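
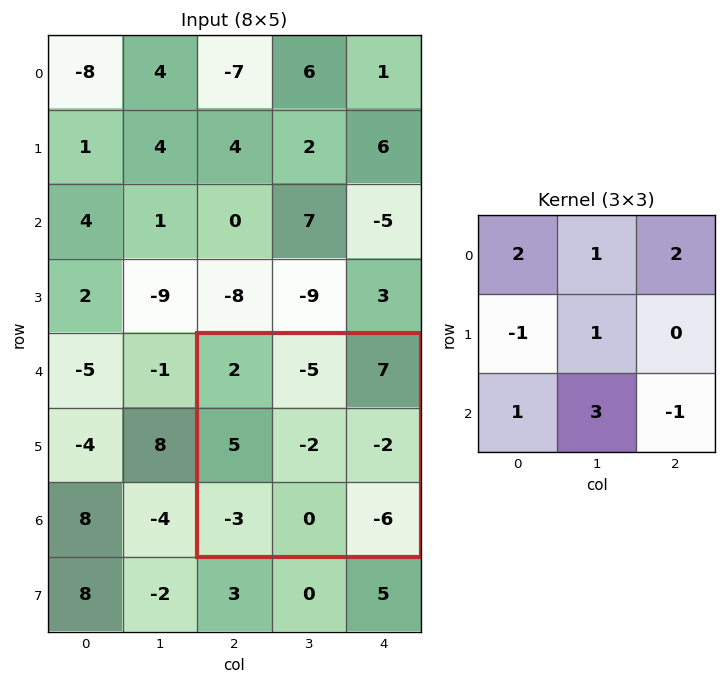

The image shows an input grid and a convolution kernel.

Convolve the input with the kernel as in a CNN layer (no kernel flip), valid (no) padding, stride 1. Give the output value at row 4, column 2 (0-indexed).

The receptive field on the input at this output position is [2 -5 7 / 5 -2 -2 / -3 0 -6]. Elementwise product with the kernel and sum: 2·2 + -5·1 + 7·2 + 5·-1 + -2·1 + -3·1 + 0·3 + -6·-1.

9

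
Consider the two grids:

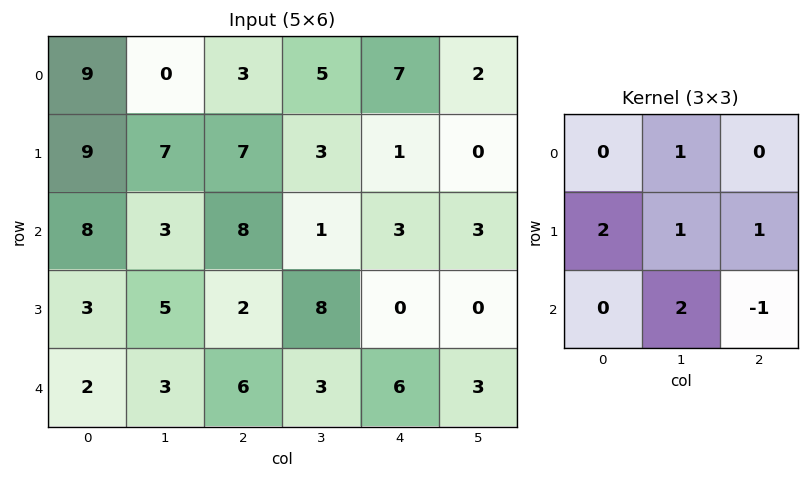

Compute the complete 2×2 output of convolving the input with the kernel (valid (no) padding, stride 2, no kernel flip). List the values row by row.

30 22
16 13

Output[0,0]: The receptive field on the input at this output position is [9 0 3 / 9 7 7 / 8 3 8]. Elementwise product with the kernel and sum: 0·1 + 9·2 + 7·1 + 7·1 + 3·2 + 8·-1.
Output[0,1]: The receptive field on the input at this output position is [3 5 7 / 7 3 1 / 8 1 3]. Elementwise product with the kernel and sum: 5·1 + 7·2 + 3·1 + 1·1 + 1·2 + 3·-1.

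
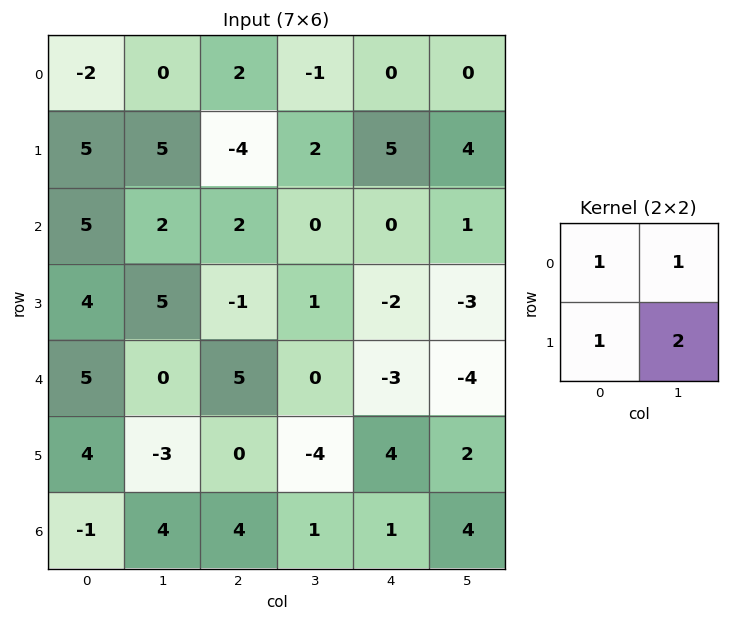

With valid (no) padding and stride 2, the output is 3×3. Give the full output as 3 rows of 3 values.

13 1 13
21 3 -7
3 -3 1

Output[0,0]: The receptive field on the input at this output position is [-2 0 / 5 5]. Elementwise product with the kernel and sum: -2·1 + 0·1 + 5·1 + 5·2.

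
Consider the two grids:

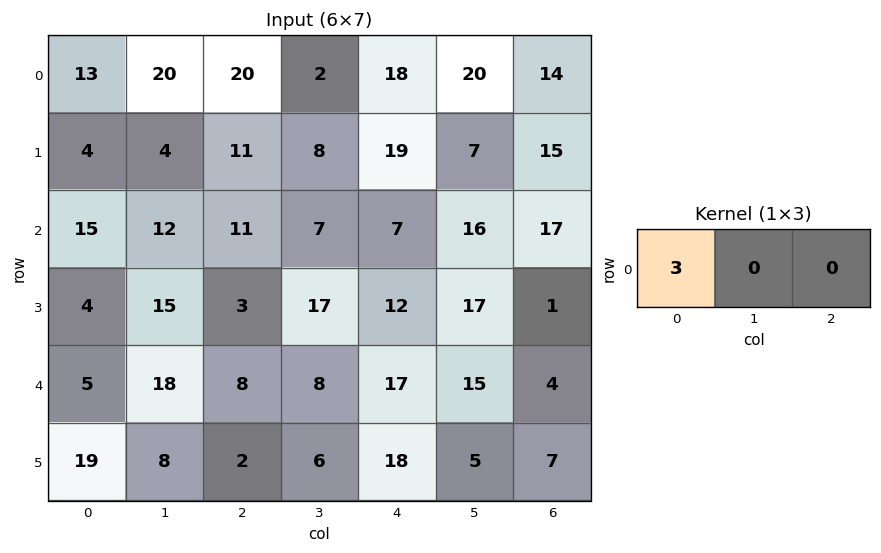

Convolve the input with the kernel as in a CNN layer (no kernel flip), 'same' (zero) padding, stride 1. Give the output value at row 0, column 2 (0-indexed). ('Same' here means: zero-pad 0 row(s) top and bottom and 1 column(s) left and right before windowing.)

60

The receptive field on the zero-padded input at this output position is [20 20 2]. Elementwise product with the kernel and sum: 20·3.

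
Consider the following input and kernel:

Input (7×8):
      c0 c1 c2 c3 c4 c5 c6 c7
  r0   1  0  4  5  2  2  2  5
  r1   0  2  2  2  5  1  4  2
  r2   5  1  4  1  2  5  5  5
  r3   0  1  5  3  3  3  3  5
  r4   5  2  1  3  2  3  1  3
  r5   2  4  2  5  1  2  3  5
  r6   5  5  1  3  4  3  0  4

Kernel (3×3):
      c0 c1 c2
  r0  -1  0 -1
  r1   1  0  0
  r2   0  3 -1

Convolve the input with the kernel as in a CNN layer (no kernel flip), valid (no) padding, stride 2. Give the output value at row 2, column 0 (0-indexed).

The receptive field on the input at this output position is [5 2 1 / 2 4 2 / 5 5 1]. Elementwise product with the kernel and sum: 5·-1 + 1·-1 + 2·1 + 5·3 + 1·-1.

10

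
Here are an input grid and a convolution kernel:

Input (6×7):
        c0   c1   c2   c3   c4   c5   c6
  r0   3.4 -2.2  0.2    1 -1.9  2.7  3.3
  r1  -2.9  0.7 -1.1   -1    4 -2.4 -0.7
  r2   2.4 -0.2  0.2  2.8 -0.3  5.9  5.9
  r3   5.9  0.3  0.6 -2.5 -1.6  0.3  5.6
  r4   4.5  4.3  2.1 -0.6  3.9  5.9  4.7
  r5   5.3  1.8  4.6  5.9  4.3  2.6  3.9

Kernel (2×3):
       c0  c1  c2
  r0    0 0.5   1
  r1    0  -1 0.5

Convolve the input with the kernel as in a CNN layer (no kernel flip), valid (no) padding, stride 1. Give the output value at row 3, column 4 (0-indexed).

The receptive field on the input at this output position is [-1.6 0.3 5.6 / 3.9 5.9 4.7]. Elementwise product with the kernel and sum: 0.3·0.5 + 5.6·1 + 5.9·-1 + 4.7·0.5.

2.2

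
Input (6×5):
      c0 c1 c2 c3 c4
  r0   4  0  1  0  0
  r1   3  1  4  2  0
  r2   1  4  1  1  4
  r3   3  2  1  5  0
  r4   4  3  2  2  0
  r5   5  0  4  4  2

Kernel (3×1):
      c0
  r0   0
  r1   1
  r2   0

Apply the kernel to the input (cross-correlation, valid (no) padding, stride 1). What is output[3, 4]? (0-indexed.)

The receptive field on the input at this output position is [0 / 0 / 2]. Elementwise product with the kernel and sum: 0·1.

0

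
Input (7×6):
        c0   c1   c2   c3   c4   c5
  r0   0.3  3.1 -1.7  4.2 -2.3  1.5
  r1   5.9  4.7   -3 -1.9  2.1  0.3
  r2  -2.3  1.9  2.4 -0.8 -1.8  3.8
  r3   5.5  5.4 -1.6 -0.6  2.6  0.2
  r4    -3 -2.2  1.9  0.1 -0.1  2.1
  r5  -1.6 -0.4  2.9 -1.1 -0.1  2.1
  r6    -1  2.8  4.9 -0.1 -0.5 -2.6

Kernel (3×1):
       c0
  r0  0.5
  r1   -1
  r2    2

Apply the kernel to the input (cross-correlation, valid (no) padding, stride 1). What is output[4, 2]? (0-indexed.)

7.85

The receptive field on the input at this output position is [1.9 / 2.9 / 4.9]. Elementwise product with the kernel and sum: 1.9·0.5 + 2.9·-1 + 4.9·2.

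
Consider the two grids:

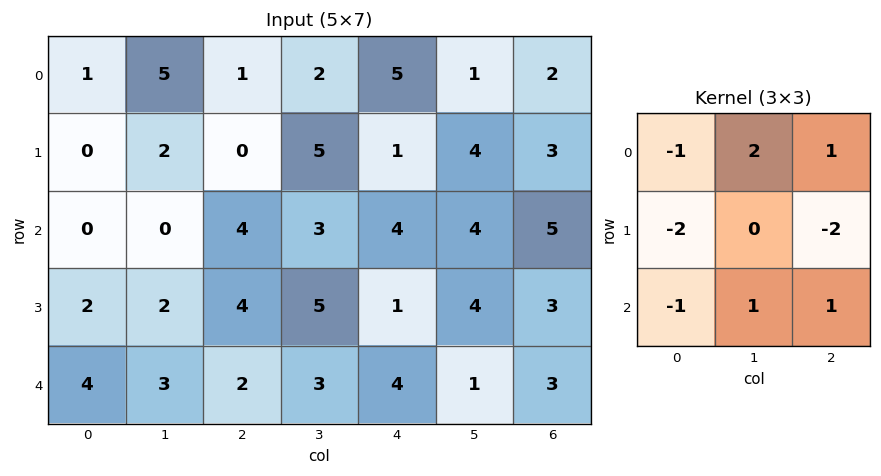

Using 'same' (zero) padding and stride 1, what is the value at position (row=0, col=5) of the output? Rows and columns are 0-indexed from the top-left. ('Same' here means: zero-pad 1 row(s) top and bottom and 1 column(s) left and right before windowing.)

-8

The receptive field on the zero-padded input at this output position is [0 0 0 / 5 1 2 / 1 4 3]. Elementwise product with the kernel and sum: 0·-1 + 0·2 + 0·1 + 5·-2 + 2·-2 + 1·-1 + 4·1 + 3·1.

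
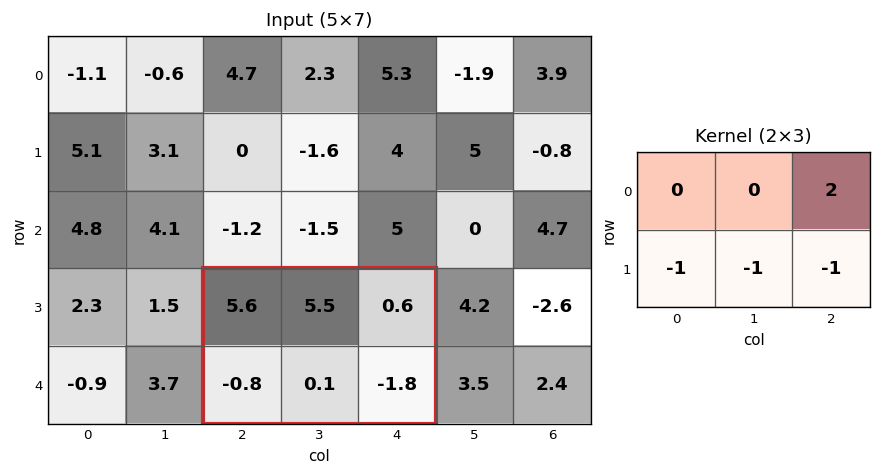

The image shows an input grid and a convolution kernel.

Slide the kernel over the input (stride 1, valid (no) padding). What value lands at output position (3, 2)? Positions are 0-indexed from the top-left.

The receptive field on the input at this output position is [5.6 5.5 0.6 / -0.8 0.1 -1.8]. Elementwise product with the kernel and sum: 0.6·2 + -0.8·-1 + 0.1·-1 + -1.8·-1.

3.7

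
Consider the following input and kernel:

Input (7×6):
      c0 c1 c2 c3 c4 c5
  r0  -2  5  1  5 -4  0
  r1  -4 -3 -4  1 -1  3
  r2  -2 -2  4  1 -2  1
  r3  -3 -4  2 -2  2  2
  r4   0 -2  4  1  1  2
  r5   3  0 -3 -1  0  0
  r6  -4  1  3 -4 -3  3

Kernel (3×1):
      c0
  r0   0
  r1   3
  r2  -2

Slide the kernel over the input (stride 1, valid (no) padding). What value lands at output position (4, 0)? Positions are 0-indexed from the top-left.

The receptive field on the input at this output position is [0 / 3 / -4]. Elementwise product with the kernel and sum: 3·3 + -4·-2.

17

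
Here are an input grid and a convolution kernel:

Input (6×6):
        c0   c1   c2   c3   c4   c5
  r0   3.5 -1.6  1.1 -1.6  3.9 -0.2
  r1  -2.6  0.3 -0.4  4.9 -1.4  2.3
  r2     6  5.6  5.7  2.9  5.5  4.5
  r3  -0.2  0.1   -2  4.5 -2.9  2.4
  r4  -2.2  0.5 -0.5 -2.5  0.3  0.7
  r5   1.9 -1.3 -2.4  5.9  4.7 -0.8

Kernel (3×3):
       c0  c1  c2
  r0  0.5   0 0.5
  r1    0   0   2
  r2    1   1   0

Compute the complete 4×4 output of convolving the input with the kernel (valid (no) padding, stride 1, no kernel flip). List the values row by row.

Output[0,0]: The receptive field on the input at this output position is [3.5 -1.6 1.1 / -2.6 0.3 -0.4 / 6 5.6 5.7]. Elementwise product with the kernel and sum: 3.5·0.5 + 1.1·0.5 + -0.4·2 + 6·1 + 5.6·1.

13.1 19.5 8.3 12.1
9.8 6.5 12.6 14.2
0.15 13.25 -3.2 6.3
-1.5 -6.4 1.65 15.45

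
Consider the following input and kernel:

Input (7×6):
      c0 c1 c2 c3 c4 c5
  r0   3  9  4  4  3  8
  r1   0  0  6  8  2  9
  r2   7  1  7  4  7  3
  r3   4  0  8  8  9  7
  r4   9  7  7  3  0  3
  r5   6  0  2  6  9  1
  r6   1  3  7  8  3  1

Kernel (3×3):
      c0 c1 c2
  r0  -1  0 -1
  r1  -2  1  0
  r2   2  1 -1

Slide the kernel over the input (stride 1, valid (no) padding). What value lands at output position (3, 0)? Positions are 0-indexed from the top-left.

The receptive field on the input at this output position is [4 0 8 / 9 7 7 / 6 0 2]. Elementwise product with the kernel and sum: 4·-1 + 8·-1 + 9·-2 + 7·1 + 6·2 + 0·1 + 2·-1.

-13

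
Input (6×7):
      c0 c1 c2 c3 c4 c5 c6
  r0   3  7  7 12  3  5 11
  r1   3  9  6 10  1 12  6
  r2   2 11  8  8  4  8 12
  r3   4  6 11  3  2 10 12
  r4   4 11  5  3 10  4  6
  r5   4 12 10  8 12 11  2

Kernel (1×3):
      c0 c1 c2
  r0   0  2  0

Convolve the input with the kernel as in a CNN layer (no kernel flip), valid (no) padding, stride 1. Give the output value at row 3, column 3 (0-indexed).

The receptive field on the input at this output position is [3 2 10]. Elementwise product with the kernel and sum: 2·2.

4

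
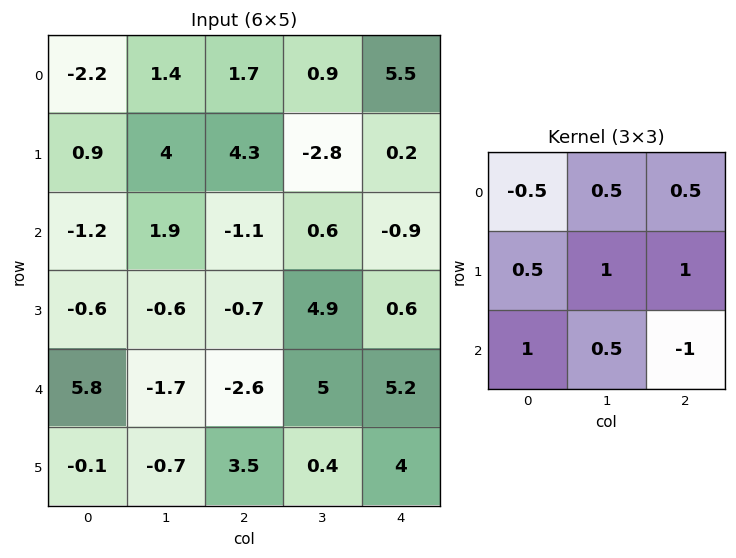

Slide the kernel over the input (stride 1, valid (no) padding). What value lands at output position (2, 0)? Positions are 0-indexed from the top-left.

The receptive field on the input at this output position is [-1.2 1.9 -1.1 / -0.6 -0.6 -0.7 / 5.8 -1.7 -2.6]. Elementwise product with the kernel and sum: -1.2·-0.5 + 1.9·0.5 + -1.1·0.5 + -0.6·0.5 + -0.6·1 + -0.7·1 + 5.8·1 + -1.7·0.5 + -2.6·-1.

6.95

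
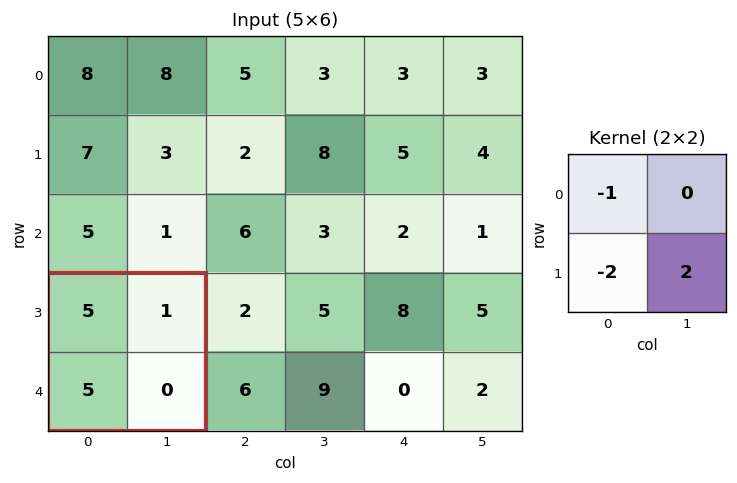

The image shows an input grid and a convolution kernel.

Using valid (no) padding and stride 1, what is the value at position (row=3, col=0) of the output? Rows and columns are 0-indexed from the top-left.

-15

The receptive field on the input at this output position is [5 1 / 5 0]. Elementwise product with the kernel and sum: 5·-1 + 5·-2 + 0·2.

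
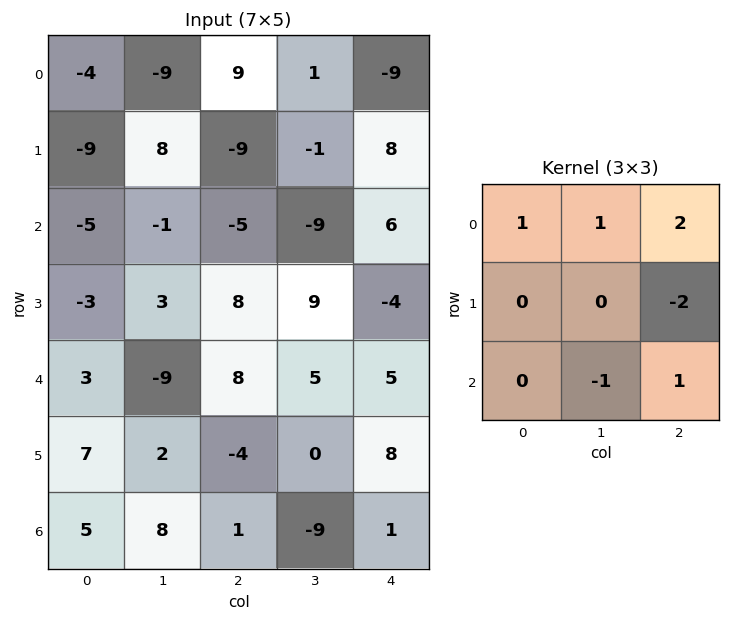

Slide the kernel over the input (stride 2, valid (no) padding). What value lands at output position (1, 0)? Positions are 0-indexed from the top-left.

The receptive field on the input at this output position is [-5 -1 -5 / -3 3 8 / 3 -9 8]. Elementwise product with the kernel and sum: -5·1 + -1·1 + -5·2 + 8·-2 + -9·-1 + 8·1.

-15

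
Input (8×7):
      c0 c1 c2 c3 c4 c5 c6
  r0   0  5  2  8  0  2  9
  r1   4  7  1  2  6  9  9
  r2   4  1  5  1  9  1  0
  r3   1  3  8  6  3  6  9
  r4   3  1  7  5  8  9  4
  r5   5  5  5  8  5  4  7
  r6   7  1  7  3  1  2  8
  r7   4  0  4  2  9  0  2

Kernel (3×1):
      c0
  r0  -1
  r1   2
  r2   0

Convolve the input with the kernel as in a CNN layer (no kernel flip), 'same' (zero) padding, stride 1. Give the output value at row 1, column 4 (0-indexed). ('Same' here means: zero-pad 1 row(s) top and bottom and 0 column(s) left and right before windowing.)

The receptive field on the zero-padded input at this output position is [0 / 6 / 9]. Elementwise product with the kernel and sum: 0·-1 + 6·2.

12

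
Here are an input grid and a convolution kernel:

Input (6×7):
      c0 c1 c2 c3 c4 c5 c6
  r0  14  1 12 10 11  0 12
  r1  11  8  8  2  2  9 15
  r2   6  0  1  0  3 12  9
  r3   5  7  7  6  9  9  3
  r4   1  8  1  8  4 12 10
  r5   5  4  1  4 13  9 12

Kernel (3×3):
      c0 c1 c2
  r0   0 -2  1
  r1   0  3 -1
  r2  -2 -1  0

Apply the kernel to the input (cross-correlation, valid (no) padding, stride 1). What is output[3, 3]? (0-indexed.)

The receptive field on the input at this output position is [6 9 9 / 8 4 12 / 4 13 9]. Elementwise product with the kernel and sum: 9·-2 + 9·1 + 4·3 + 12·-1 + 4·-2 + 13·-1.

-30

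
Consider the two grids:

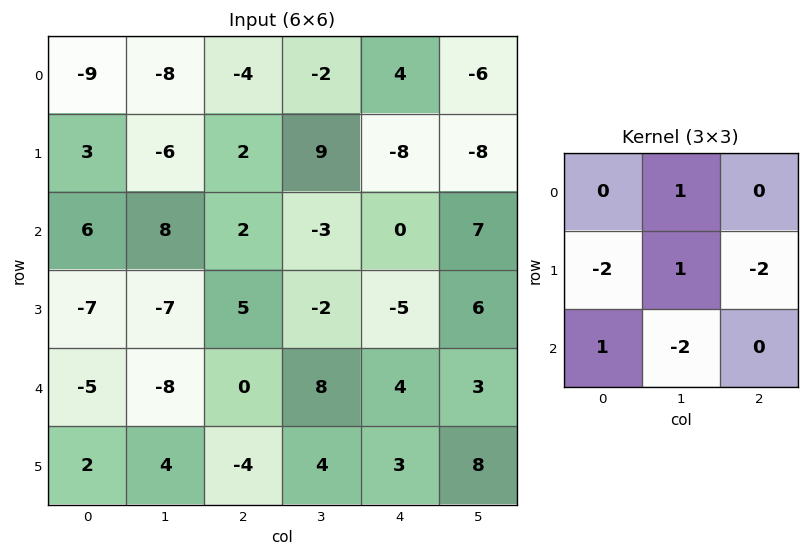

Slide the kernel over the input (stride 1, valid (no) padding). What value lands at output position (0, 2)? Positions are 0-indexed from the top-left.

27

The receptive field on the input at this output position is [-4 -2 4 / 2 9 -8 / 2 -3 0]. Elementwise product with the kernel and sum: -2·1 + 2·-2 + 9·1 + -8·-2 + 2·1 + -3·-2.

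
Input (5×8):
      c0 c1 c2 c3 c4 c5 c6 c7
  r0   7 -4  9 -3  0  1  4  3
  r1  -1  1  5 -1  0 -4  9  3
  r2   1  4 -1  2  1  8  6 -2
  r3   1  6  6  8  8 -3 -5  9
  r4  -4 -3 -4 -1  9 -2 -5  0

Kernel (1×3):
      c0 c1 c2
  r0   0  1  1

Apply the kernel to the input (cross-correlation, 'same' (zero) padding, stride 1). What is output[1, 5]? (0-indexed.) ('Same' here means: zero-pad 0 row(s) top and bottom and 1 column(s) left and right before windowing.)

5

The receptive field on the zero-padded input at this output position is [0 -4 9]. Elementwise product with the kernel and sum: -4·1 + 9·1.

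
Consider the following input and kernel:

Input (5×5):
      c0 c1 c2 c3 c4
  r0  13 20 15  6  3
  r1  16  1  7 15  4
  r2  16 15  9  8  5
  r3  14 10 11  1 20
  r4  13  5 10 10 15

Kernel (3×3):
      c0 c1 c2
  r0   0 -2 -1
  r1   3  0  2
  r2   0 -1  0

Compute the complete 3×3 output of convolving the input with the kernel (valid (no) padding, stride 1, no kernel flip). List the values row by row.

Output[0,0]: The receptive field on the input at this output position is [13 20 15 / 16 1 7 / 16 15 9]. Elementwise product with the kernel and sum: 20·-2 + 15·-1 + 16·3 + 7·2 + 15·-1.

-8 -12 6
47 21 2
20 -4 42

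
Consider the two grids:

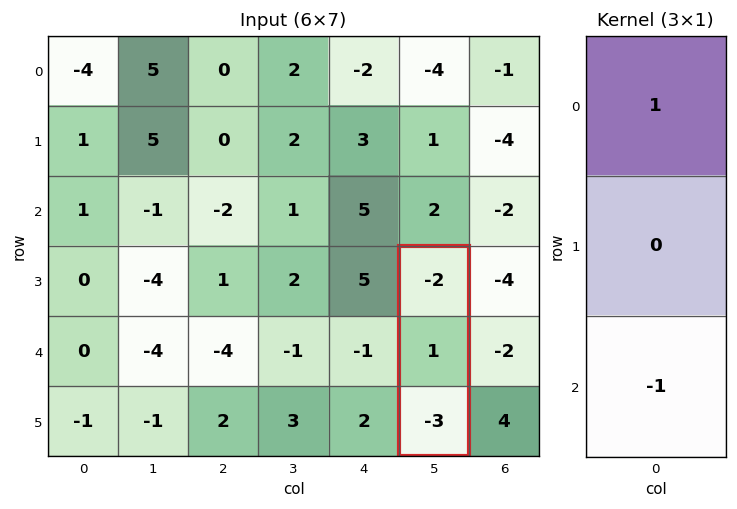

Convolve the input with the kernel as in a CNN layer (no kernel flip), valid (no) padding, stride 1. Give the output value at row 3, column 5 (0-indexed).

1

The receptive field on the input at this output position is [-2 / 1 / -3]. Elementwise product with the kernel and sum: -2·1 + -3·-1.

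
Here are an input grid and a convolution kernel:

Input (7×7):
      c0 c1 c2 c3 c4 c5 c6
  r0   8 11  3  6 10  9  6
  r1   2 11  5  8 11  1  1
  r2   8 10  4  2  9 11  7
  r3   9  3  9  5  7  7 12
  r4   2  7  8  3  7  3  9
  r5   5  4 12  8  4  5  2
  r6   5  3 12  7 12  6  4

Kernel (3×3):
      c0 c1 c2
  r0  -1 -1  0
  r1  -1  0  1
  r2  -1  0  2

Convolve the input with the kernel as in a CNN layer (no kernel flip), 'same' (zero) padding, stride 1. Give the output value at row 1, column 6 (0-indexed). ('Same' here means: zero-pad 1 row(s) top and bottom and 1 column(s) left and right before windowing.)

-27

The receptive field on the zero-padded input at this output position is [9 6 0 / 1 1 0 / 11 7 0]. Elementwise product with the kernel and sum: 9·-1 + 6·-1 + 1·-1 + 0·1 + 11·-1 + 0·2.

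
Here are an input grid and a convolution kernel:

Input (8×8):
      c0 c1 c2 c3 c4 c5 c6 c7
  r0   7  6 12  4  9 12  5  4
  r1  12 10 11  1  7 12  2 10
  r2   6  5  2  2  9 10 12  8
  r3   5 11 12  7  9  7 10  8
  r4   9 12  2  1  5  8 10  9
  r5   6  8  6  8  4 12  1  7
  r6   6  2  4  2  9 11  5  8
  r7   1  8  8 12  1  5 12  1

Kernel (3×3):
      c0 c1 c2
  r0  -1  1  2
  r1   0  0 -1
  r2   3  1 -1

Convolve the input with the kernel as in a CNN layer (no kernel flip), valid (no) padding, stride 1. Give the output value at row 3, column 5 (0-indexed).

40

The receptive field on the input at this output position is [7 10 8 / 8 10 9 / 12 1 7]. Elementwise product with the kernel and sum: 7·-1 + 10·1 + 8·2 + 9·-1 + 12·3 + 1·1 + 7·-1.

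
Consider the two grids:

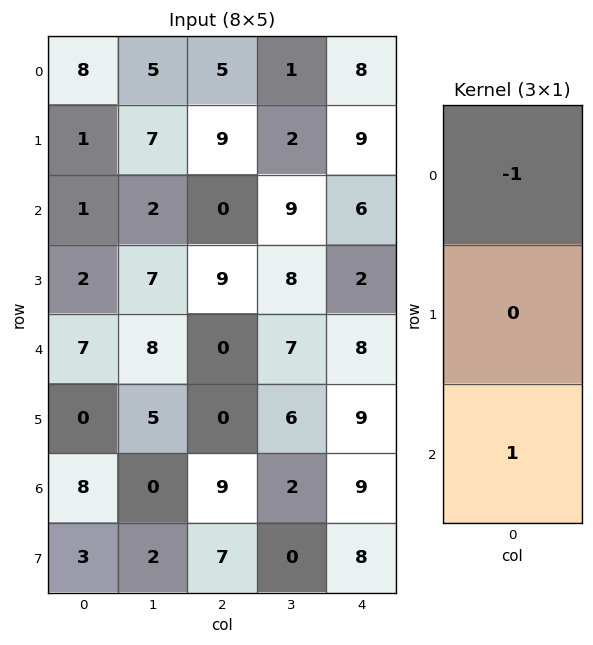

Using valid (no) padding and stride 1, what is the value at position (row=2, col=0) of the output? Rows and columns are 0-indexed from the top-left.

The receptive field on the input at this output position is [1 / 2 / 7]. Elementwise product with the kernel and sum: 1·-1 + 7·1.

6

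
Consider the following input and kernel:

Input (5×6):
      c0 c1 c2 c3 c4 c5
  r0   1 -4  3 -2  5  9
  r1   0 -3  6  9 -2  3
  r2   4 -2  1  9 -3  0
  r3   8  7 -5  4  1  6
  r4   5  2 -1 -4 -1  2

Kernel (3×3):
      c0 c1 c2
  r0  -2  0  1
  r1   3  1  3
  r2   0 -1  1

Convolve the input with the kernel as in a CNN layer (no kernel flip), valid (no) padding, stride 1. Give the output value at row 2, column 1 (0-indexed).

The receptive field on the input at this output position is [-2 1 9 / 7 -5 4 / 2 -1 -4]. Elementwise product with the kernel and sum: -2·-2 + 9·1 + 7·3 + -5·1 + 4·3 + -1·-1 + -4·1.

38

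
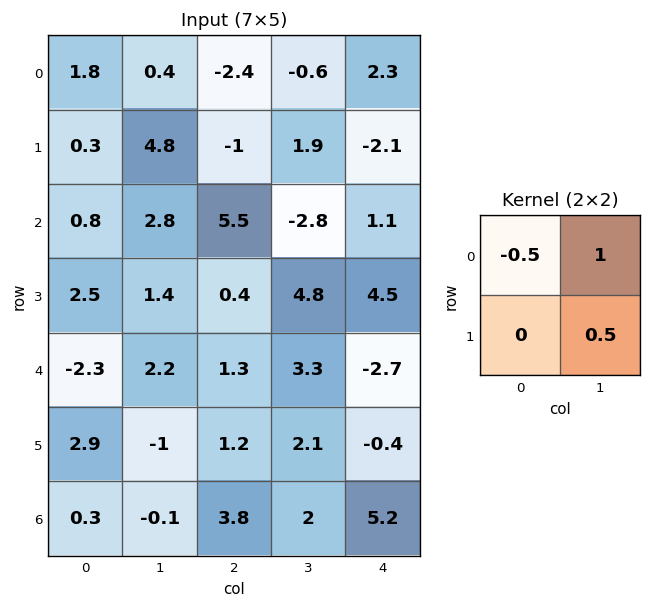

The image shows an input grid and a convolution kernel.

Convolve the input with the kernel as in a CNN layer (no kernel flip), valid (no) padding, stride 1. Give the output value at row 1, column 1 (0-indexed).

-0.65

The receptive field on the input at this output position is [4.8 -1 / 2.8 5.5]. Elementwise product with the kernel and sum: 4.8·-0.5 + -1·1 + 5.5·0.5.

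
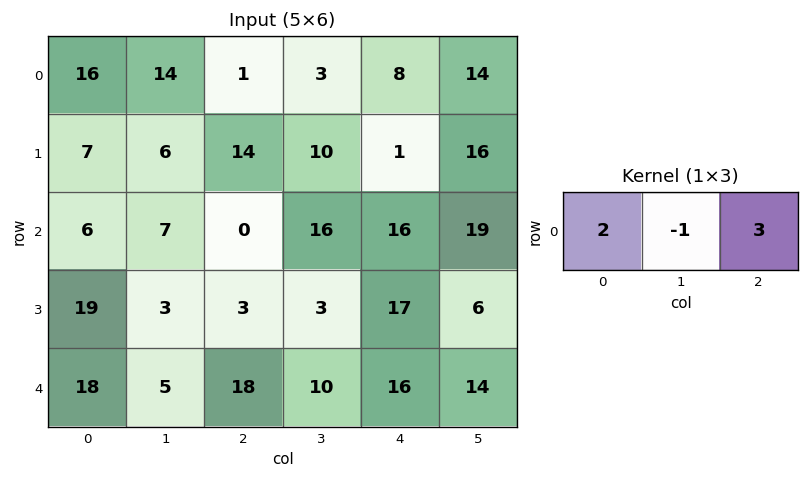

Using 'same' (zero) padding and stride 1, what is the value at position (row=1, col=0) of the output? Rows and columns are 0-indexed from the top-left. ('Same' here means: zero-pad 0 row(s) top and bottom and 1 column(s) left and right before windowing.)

11

The receptive field on the zero-padded input at this output position is [0 7 6]. Elementwise product with the kernel and sum: 0·2 + 7·-1 + 6·3.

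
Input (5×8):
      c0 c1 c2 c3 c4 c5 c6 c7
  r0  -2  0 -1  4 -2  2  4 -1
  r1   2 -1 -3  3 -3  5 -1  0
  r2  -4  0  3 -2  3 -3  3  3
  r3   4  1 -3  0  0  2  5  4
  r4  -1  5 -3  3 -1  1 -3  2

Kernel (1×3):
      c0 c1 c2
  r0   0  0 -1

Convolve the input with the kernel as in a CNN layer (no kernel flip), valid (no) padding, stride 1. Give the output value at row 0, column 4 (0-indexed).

The receptive field on the input at this output position is [-2 2 4]. Elementwise product with the kernel and sum: 4·-1.

-4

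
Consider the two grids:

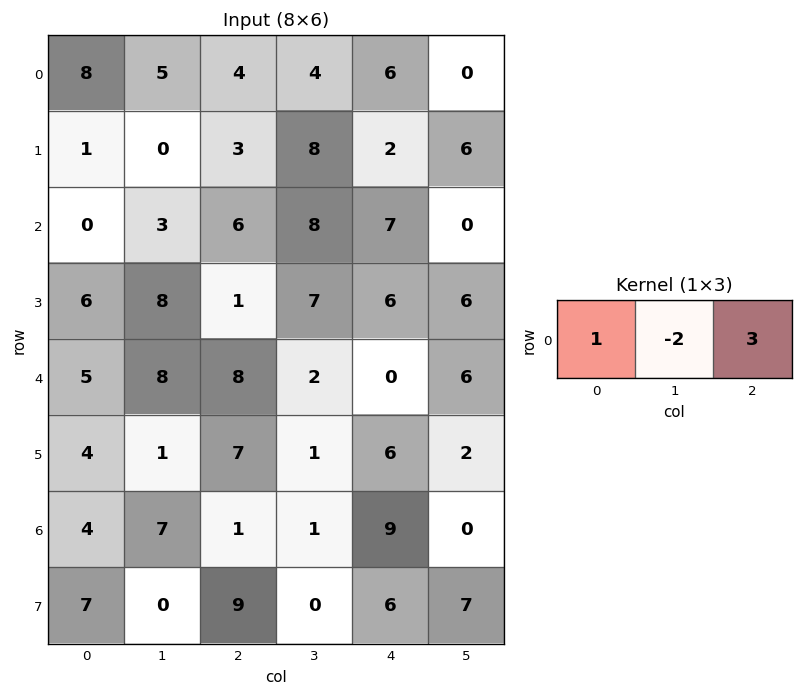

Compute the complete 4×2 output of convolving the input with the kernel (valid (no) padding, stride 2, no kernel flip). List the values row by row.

Output[0,0]: The receptive field on the input at this output position is [8 5 4]. Elementwise product with the kernel and sum: 8·1 + 5·-2 + 4·3.
Output[0,1]: The receptive field on the input at this output position is [4 4 6]. Elementwise product with the kernel and sum: 4·1 + 4·-2 + 6·3.

10 14
12 11
13 4
-7 26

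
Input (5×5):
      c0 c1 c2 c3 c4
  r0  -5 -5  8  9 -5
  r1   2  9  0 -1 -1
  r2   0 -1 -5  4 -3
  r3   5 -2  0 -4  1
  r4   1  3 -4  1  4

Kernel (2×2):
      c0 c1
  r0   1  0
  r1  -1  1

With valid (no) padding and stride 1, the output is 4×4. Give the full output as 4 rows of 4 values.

2 -14 7 9
1 5 9 -8
-7 1 -9 9
7 -9 5 -1

Output[0,0]: The receptive field on the input at this output position is [-5 -5 / 2 9]. Elementwise product with the kernel and sum: -5·1 + 2·-1 + 9·1.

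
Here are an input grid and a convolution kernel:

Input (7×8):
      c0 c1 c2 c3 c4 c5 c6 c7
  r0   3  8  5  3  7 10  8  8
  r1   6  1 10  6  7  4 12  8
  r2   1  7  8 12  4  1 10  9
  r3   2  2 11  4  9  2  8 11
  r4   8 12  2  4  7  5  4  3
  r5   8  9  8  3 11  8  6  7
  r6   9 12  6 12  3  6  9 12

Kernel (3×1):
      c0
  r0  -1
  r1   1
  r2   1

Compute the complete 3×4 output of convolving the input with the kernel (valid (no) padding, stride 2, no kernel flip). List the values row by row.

4 13 4 14
9 5 12 2
9 12 7 11

Output[0,0]: The receptive field on the input at this output position is [3 / 6 / 1]. Elementwise product with the kernel and sum: 3·-1 + 6·1 + 1·1.
Output[0,1]: The receptive field on the input at this output position is [5 / 10 / 8]. Elementwise product with the kernel and sum: 5·-1 + 10·1 + 8·1.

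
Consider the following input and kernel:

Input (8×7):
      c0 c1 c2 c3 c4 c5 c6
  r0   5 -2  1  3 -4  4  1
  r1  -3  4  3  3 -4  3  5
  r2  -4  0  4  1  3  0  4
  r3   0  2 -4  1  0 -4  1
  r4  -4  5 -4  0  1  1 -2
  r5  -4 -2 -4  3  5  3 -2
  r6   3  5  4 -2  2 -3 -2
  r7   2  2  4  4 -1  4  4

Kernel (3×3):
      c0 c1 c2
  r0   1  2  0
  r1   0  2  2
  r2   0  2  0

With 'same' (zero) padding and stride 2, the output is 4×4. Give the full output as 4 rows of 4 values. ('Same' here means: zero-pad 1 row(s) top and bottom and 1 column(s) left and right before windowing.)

Output[0,0]: The receptive field on the zero-padded input at this output position is [0 0 0 / 0 5 -2 / 0 -3 4]. Elementwise product with the kernel and sum: 0·1 + 0·2 + 5·2 + -2·2 + -3·2.
Output[0,1]: The receptive field on the zero-padded input at this output position is [0 0 0 / -2 1 3 / 4 3 3]. Elementwise product with the kernel and sum: 0·1 + 0·2 + 1·2 + 3·2 + 3·2.

0 14 -8 12
-14 12 1 23
-6 -22 15 -10
12 2 9 3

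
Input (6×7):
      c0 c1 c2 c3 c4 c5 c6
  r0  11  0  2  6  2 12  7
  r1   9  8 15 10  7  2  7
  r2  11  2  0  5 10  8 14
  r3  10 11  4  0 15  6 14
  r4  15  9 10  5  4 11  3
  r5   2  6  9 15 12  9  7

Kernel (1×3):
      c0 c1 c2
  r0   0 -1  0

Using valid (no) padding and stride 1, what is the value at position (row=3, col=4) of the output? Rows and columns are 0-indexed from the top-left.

The receptive field on the input at this output position is [15 6 14]. Elementwise product with the kernel and sum: 6·-1.

-6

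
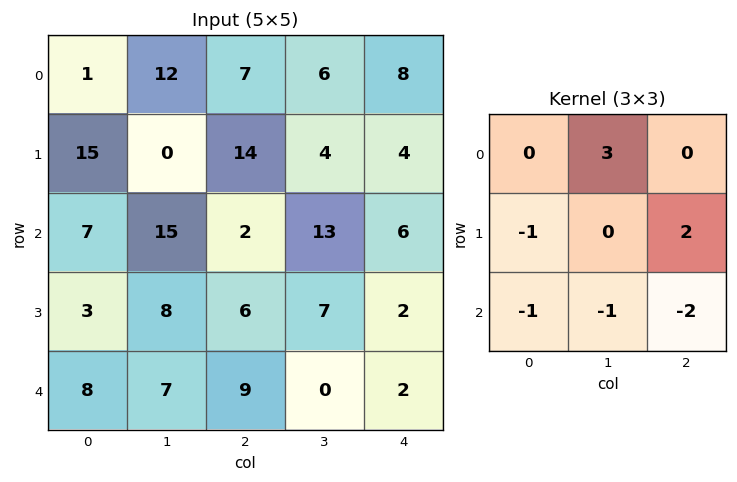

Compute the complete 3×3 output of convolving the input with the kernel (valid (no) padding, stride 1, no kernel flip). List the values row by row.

23 -14 -15
-26 25 5
21 -4 24

Output[0,0]: The receptive field on the input at this output position is [1 12 7 / 15 0 14 / 7 15 2]. Elementwise product with the kernel and sum: 12·3 + 15·-1 + 14·2 + 7·-1 + 15·-1 + 2·-2.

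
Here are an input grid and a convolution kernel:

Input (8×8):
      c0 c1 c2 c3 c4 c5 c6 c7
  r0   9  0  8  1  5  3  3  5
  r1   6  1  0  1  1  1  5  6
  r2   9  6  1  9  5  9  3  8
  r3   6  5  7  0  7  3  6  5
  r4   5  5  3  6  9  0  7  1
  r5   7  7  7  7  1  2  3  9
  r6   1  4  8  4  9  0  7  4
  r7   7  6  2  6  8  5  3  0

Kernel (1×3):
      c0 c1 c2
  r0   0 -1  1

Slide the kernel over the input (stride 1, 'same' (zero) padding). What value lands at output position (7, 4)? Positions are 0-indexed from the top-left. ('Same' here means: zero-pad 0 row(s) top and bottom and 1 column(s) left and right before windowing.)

The receptive field on the zero-padded input at this output position is [6 8 5]. Elementwise product with the kernel and sum: 8·-1 + 5·1.

-3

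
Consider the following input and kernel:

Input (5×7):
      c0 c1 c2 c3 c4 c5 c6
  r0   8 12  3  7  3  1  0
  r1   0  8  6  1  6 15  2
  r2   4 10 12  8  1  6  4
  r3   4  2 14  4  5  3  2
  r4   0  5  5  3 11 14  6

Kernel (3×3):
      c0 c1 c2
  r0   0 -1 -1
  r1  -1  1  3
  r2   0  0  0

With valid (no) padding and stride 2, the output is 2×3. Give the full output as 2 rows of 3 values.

11 3 14
18 -4 -6

Output[0,0]: The receptive field on the input at this output position is [8 12 3 / 0 8 6 / 4 10 12]. Elementwise product with the kernel and sum: 12·-1 + 3·-1 + 0·-1 + 8·1 + 6·3.
Output[0,1]: The receptive field on the input at this output position is [3 7 3 / 6 1 6 / 12 8 1]. Elementwise product with the kernel and sum: 7·-1 + 3·-1 + 6·-1 + 1·1 + 6·3.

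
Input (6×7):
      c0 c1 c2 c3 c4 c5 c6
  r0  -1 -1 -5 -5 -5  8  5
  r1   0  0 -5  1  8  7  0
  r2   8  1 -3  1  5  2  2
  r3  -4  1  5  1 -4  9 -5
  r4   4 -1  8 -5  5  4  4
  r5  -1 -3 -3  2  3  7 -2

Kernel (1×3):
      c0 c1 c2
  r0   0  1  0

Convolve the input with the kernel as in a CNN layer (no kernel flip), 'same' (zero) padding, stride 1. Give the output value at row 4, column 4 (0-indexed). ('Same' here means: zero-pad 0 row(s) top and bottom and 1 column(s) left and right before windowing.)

5

The receptive field on the zero-padded input at this output position is [-5 5 4]. Elementwise product with the kernel and sum: 5·1.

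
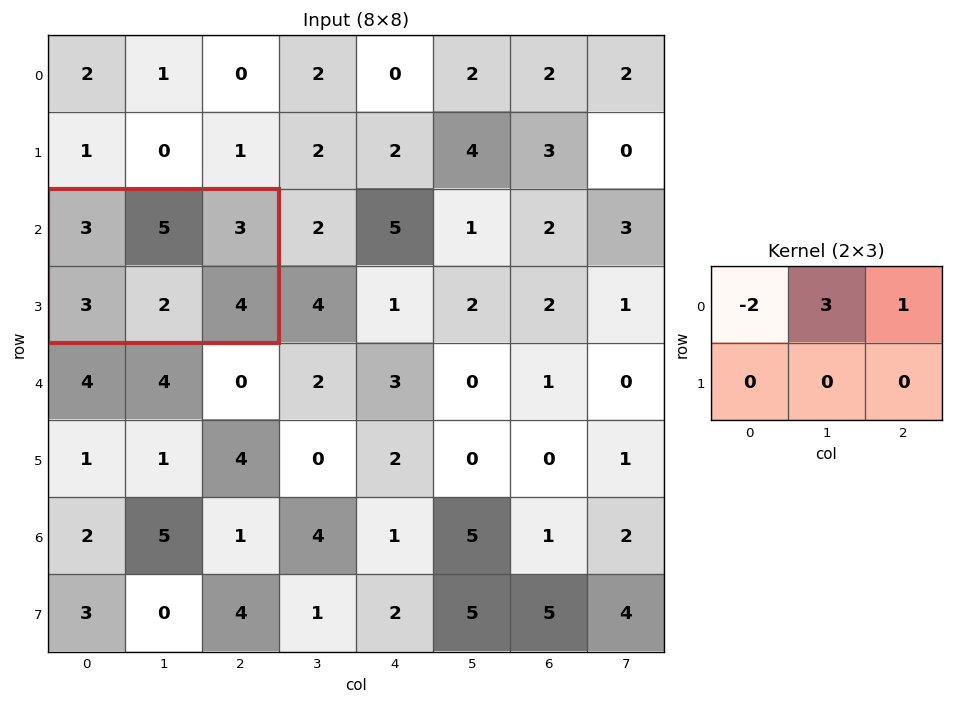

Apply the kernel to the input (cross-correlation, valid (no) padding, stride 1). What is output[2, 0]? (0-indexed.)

12

The receptive field on the input at this output position is [3 5 3 / 3 2 4]. Elementwise product with the kernel and sum: 3·-2 + 5·3 + 3·1.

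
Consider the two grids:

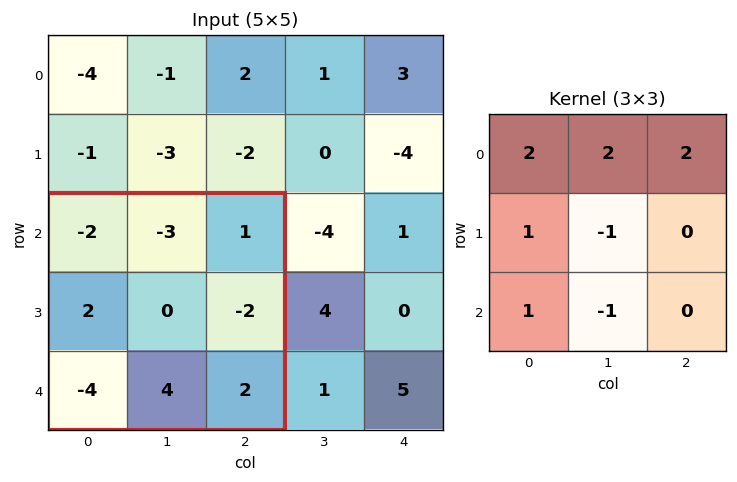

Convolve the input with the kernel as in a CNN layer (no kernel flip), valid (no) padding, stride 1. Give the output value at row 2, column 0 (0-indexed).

-14

The receptive field on the input at this output position is [-2 -3 1 / 2 0 -2 / -4 4 2]. Elementwise product with the kernel and sum: -2·2 + -3·2 + 1·2 + 2·1 + 0·-1 + -4·1 + 4·-1.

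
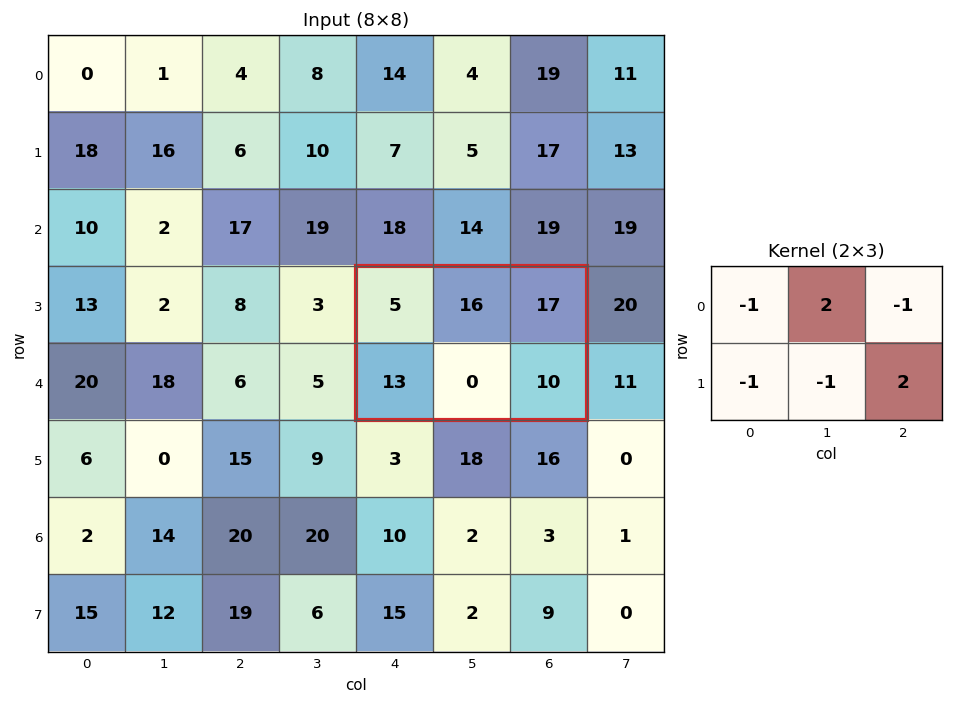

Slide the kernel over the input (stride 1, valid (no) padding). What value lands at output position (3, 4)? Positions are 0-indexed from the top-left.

The receptive field on the input at this output position is [5 16 17 / 13 0 10]. Elementwise product with the kernel and sum: 5·-1 + 16·2 + 17·-1 + 13·-1 + 0·-1 + 10·2.

17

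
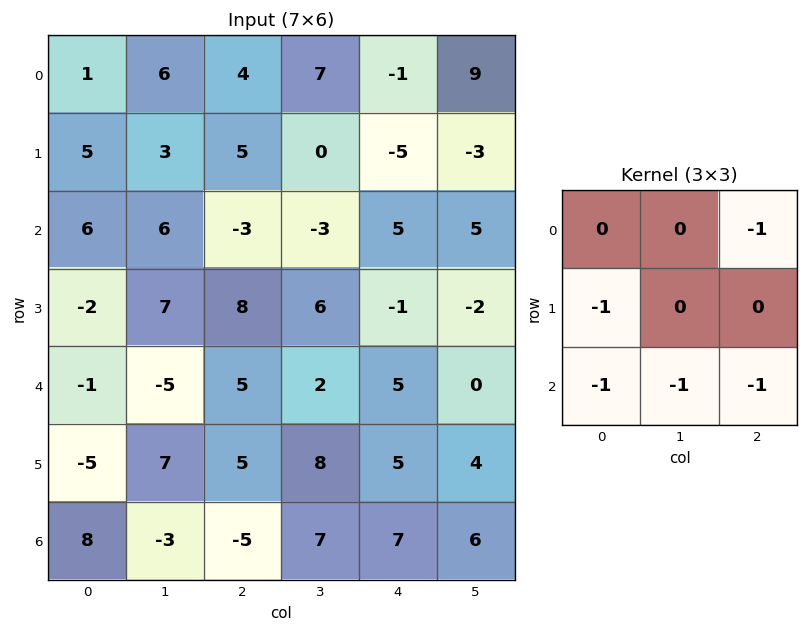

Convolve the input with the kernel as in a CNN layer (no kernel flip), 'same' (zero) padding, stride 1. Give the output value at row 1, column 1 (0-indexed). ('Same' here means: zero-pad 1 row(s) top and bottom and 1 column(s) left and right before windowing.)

-18

The receptive field on the zero-padded input at this output position is [1 6 4 / 5 3 5 / 6 6 -3]. Elementwise product with the kernel and sum: 4·-1 + 5·-1 + 6·-1 + 6·-1 + -3·-1.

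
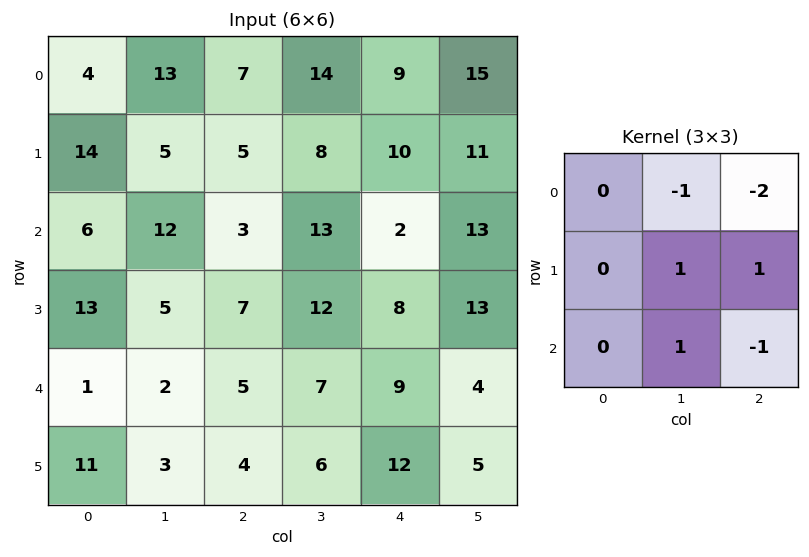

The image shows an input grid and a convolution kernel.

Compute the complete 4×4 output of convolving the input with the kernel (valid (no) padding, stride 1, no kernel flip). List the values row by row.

-8 -32 -3 -29
-2 -10 -9 -22
-9 -12 1 -2
-13 -21 -18 -14

Output[0,0]: The receptive field on the input at this output position is [4 13 7 / 14 5 5 / 6 12 3]. Elementwise product with the kernel and sum: 13·-1 + 7·-2 + 5·1 + 5·1 + 12·1 + 3·-1.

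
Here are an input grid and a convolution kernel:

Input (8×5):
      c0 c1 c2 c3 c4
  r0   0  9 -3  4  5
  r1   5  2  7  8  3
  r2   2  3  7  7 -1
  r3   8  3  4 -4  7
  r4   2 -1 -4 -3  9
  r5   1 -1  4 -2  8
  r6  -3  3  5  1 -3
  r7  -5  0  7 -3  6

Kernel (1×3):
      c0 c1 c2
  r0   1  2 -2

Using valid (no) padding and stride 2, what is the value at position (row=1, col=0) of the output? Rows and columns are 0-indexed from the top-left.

-6

The receptive field on the input at this output position is [2 3 7]. Elementwise product with the kernel and sum: 2·1 + 3·2 + 7·-2.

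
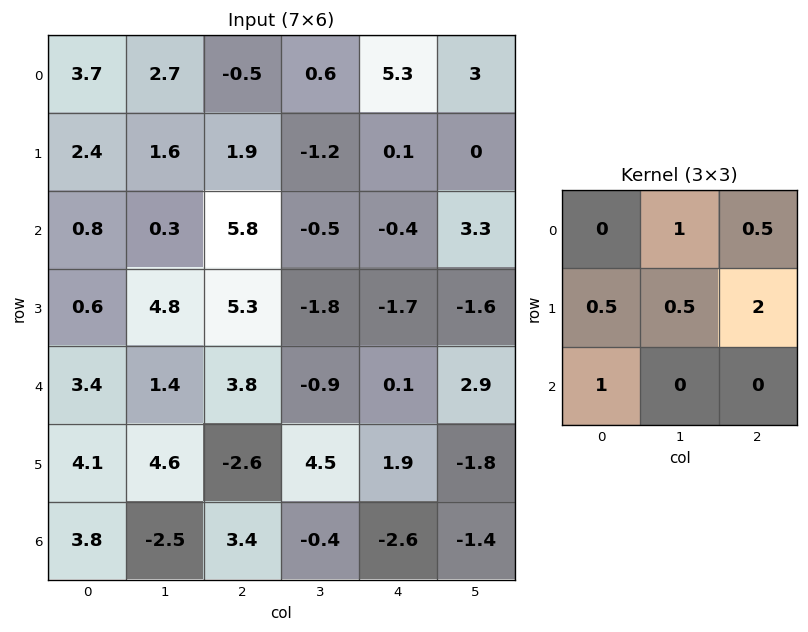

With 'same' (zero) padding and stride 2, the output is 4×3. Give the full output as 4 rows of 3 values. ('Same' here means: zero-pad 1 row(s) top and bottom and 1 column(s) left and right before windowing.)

Output[0,0]: The receptive field on the zero-padded input at this output position is [0 0 0 / 0 3.7 2.7 / 0 2.4 1.6]. Elementwise product with the kernel and sum: 0·1 + 0·0.5 + 0·0.5 + 3.7·0.5 + 2.7·2 + 0·1.

7.25 3.9 7.75
4.2 8.15 4.45
7.5 9.8 7.4
3.3 -0.7 -3.3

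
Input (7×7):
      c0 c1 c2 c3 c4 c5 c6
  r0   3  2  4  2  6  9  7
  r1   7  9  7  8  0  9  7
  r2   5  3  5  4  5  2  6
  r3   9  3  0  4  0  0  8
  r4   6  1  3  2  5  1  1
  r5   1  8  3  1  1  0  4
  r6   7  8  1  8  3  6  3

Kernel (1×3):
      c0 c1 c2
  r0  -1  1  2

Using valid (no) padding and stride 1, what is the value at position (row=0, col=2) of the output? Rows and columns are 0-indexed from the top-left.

10

The receptive field on the input at this output position is [4 2 6]. Elementwise product with the kernel and sum: 4·-1 + 2·1 + 6·2.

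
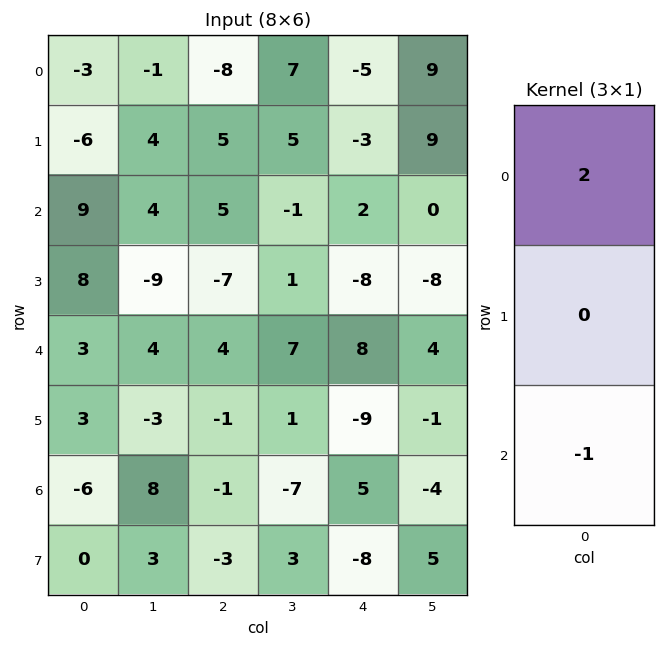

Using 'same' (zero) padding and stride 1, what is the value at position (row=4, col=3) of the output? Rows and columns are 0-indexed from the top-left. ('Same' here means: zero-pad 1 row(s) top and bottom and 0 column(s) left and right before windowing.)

The receptive field on the zero-padded input at this output position is [1 / 7 / 1]. Elementwise product with the kernel and sum: 1·2 + 1·-1.

1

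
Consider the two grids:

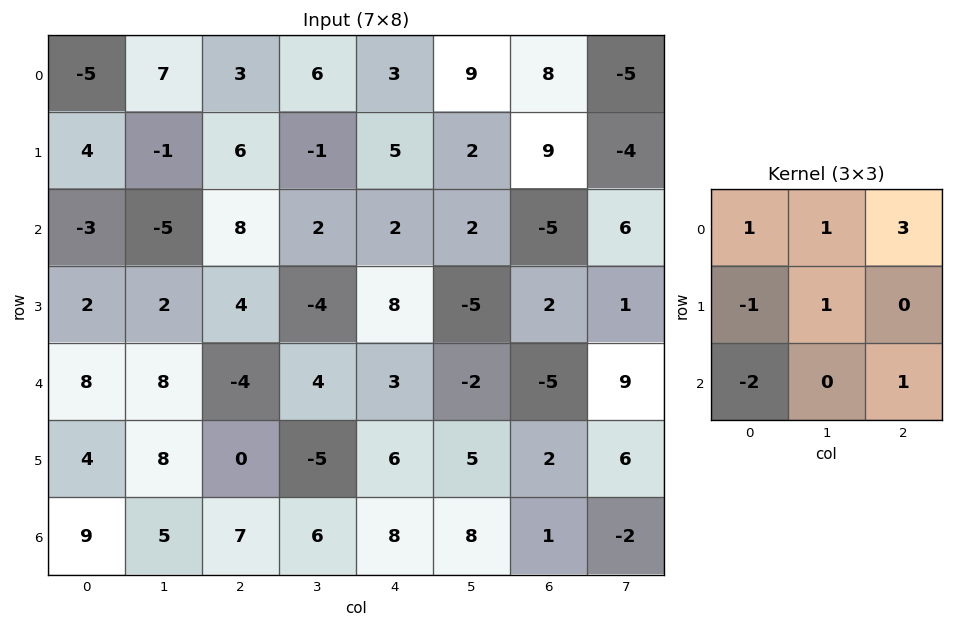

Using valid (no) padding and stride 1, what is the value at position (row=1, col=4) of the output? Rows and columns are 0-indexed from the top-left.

20

The receptive field on the input at this output position is [5 2 9 / 2 2 -5 / 8 -5 2]. Elementwise product with the kernel and sum: 5·1 + 2·1 + 9·3 + 2·-1 + 2·1 + 8·-2 + 2·1.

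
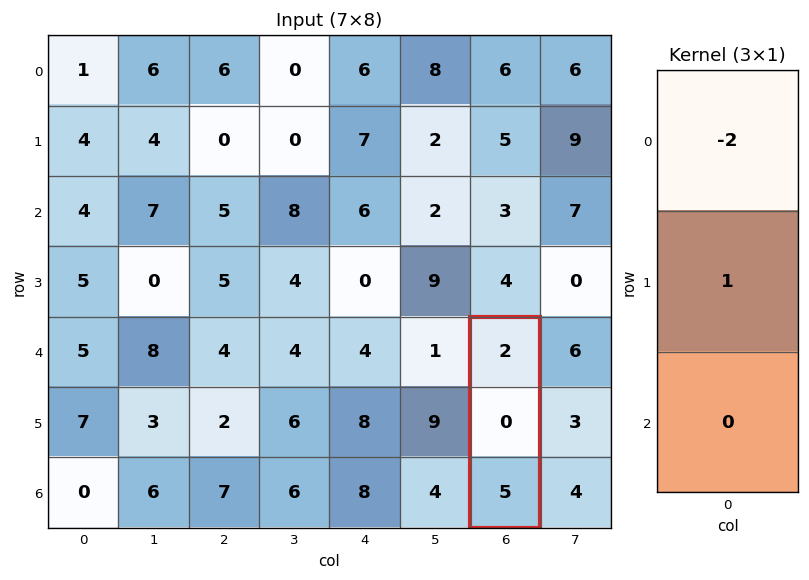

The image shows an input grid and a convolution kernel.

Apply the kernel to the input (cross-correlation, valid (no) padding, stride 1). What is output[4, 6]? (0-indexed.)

The receptive field on the input at this output position is [2 / 0 / 5]. Elementwise product with the kernel and sum: 2·-2 + 0·1.

-4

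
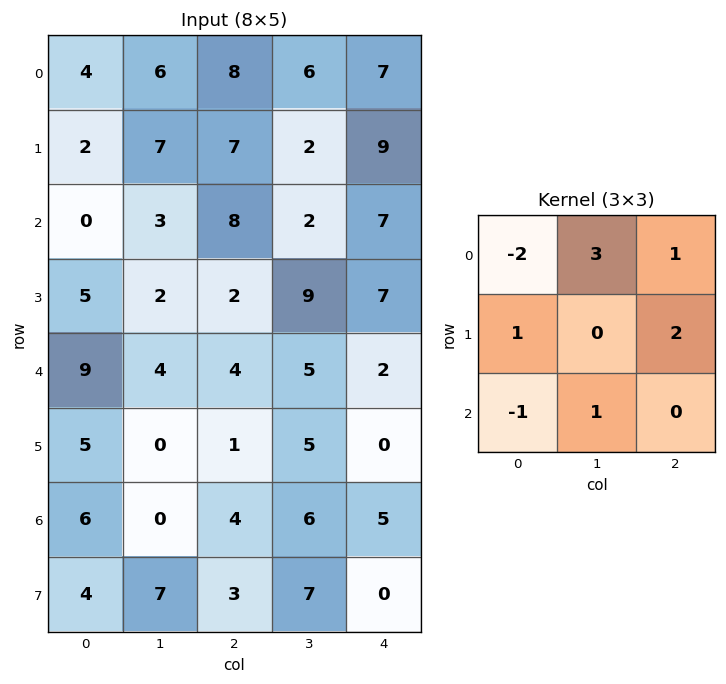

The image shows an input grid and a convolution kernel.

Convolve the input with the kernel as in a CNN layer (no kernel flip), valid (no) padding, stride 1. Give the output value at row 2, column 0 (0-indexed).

21

The receptive field on the input at this output position is [0 3 8 / 5 2 2 / 9 4 4]. Elementwise product with the kernel and sum: 0·-2 + 3·3 + 8·1 + 5·1 + 2·2 + 9·-1 + 4·1.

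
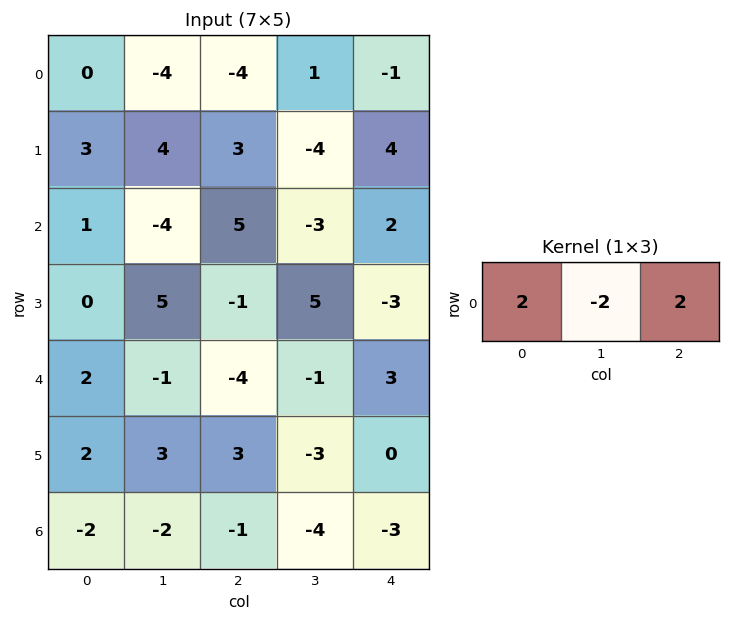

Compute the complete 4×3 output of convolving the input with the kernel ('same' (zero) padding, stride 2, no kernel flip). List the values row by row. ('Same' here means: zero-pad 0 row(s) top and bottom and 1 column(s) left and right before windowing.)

Output[0,0]: The receptive field on the zero-padded input at this output position is [0 0 -4]. Elementwise product with the kernel and sum: 0·2 + 0·-2 + -4·2.

-8 2 4
-10 -24 -10
-6 4 -8
0 -10 -2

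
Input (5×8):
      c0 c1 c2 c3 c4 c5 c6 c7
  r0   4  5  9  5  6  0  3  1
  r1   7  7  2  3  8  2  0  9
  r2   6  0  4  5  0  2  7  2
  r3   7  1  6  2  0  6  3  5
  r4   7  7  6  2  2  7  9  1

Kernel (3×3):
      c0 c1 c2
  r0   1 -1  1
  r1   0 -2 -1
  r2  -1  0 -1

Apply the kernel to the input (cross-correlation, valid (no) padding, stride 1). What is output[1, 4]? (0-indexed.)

The receptive field on the input at this output position is [8 2 0 / 0 2 7 / 0 6 3]. Elementwise product with the kernel and sum: 8·1 + 2·-1 + 0·1 + 2·-2 + 7·-1 + 0·-1 + 3·-1.

-8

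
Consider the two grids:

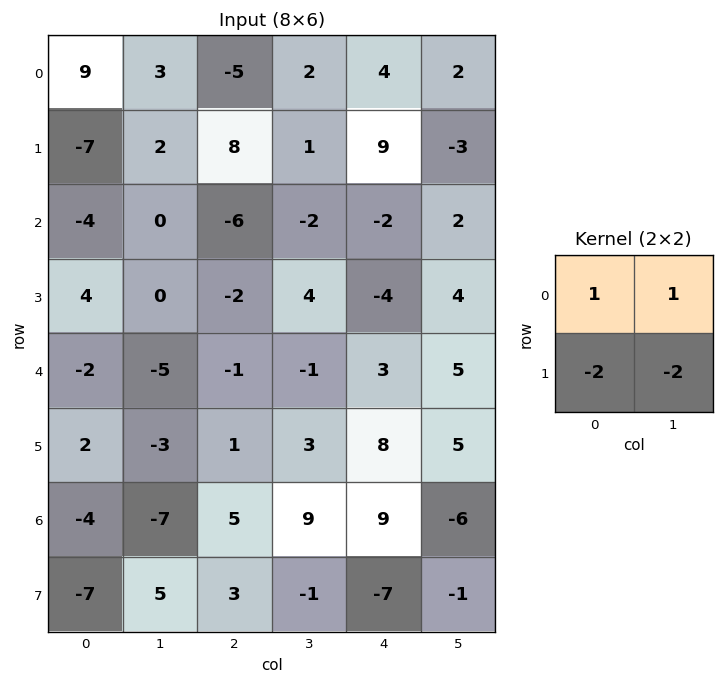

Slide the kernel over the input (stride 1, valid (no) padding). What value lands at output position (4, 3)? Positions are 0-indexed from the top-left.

-20

The receptive field on the input at this output position is [-1 3 / 3 8]. Elementwise product with the kernel and sum: -1·1 + 3·1 + 3·-2 + 8·-2.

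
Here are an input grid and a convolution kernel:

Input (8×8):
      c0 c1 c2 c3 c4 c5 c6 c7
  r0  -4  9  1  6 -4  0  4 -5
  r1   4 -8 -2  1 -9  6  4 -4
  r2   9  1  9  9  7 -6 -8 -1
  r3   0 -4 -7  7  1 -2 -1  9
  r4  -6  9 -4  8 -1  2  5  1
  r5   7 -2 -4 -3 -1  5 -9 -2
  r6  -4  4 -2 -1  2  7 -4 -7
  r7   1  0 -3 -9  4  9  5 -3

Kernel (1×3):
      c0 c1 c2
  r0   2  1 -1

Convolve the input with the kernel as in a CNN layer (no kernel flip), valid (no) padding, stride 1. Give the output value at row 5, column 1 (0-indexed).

The receptive field on the input at this output position is [-2 -4 -3]. Elementwise product with the kernel and sum: -2·2 + -4·1 + -3·-1.

-5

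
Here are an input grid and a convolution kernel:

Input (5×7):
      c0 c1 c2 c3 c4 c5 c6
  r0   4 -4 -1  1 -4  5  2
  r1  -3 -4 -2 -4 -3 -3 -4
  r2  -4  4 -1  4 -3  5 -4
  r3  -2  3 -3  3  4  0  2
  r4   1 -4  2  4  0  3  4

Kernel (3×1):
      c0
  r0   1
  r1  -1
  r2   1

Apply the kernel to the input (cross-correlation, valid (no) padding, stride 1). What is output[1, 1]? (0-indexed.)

-5

The receptive field on the input at this output position is [-4 / 4 / 3]. Elementwise product with the kernel and sum: -4·1 + 4·-1 + 3·1.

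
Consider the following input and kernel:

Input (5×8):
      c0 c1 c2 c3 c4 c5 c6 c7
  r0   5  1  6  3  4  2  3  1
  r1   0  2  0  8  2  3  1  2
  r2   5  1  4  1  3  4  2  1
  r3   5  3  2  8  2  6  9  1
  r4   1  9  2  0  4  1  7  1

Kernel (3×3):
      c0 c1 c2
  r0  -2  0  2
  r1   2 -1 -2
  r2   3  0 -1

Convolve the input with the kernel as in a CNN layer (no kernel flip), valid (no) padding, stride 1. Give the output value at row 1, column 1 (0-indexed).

9

The receptive field on the input at this output position is [2 0 8 / 1 4 1 / 3 2 8]. Elementwise product with the kernel and sum: 2·-2 + 8·2 + 1·2 + 4·-1 + 1·-2 + 3·3 + 8·-1.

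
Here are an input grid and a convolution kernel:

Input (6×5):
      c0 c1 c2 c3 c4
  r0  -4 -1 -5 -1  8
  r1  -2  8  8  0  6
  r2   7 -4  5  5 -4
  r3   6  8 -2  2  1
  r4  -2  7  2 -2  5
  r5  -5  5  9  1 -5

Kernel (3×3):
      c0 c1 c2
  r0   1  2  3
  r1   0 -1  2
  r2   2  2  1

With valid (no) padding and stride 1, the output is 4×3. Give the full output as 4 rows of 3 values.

-2 -15 45
78 43 14
14 43 8
22 33 32

Output[0,0]: The receptive field on the input at this output position is [-4 -1 -5 / -2 8 8 / 7 -4 5]. Elementwise product with the kernel and sum: -4·1 + -1·2 + -5·3 + 8·-1 + 8·2 + 7·2 + -4·2 + 5·1.
Output[0,1]: The receptive field on the input at this output position is [-1 -5 -1 / 8 8 0 / -4 5 5]. Elementwise product with the kernel and sum: -1·1 + -5·2 + -1·3 + 8·-1 + 0·2 + -4·2 + 5·2 + 5·1.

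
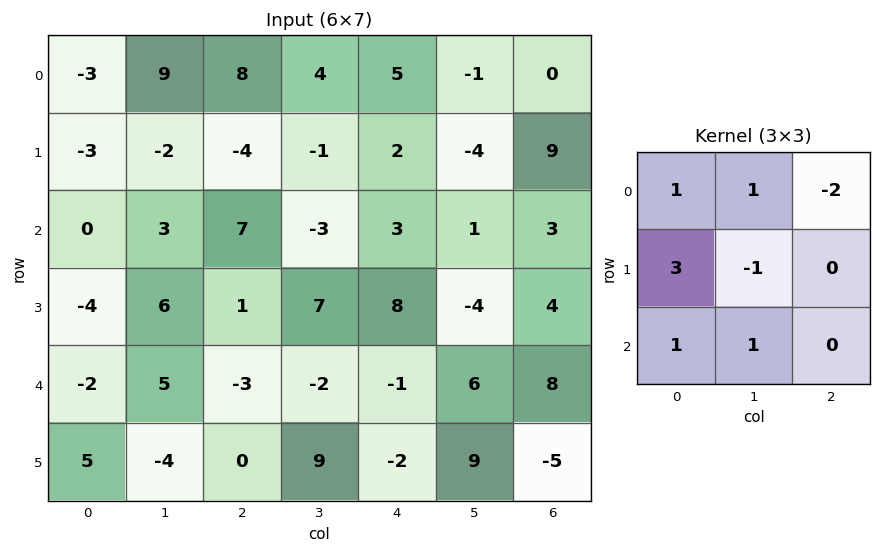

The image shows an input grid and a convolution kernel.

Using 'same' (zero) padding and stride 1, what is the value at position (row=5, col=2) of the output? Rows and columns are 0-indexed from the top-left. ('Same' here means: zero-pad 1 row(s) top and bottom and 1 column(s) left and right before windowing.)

-6

The receptive field on the zero-padded input at this output position is [5 -3 -2 / -4 0 9 / 0 0 0]. Elementwise product with the kernel and sum: 5·1 + -3·1 + -2·-2 + -4·3 + 0·-1 + 0·1 + 0·1.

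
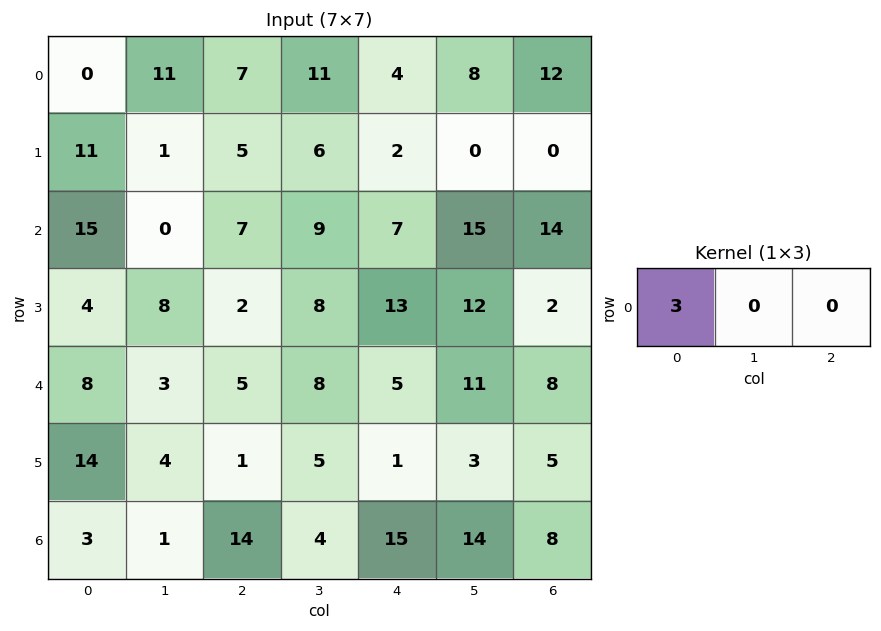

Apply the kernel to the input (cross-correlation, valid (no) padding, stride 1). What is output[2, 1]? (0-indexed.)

0

The receptive field on the input at this output position is [0 7 9]. Elementwise product with the kernel and sum: 0·3.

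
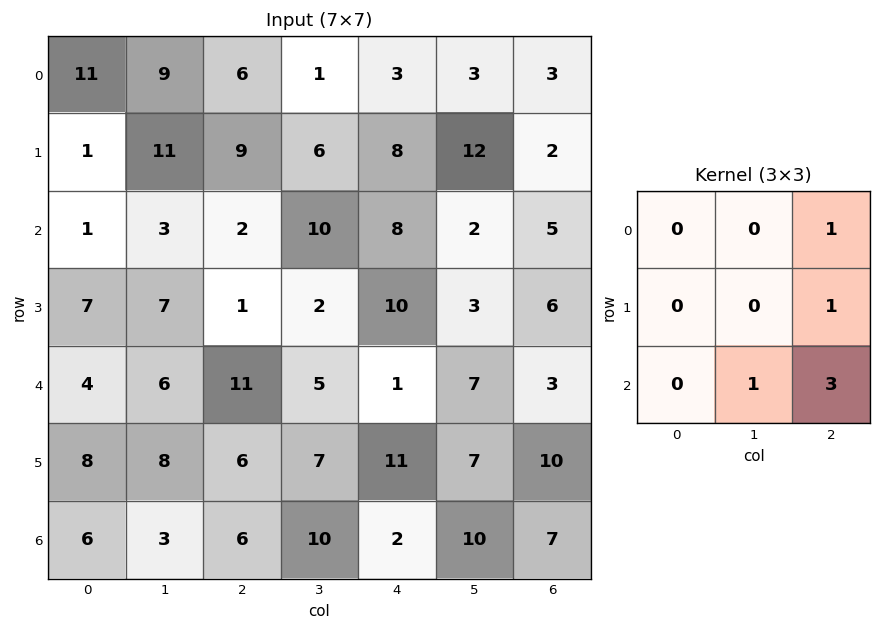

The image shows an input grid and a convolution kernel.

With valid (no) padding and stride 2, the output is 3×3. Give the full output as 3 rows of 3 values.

24 45 22
42 26 27
38 28 44

Output[0,0]: The receptive field on the input at this output position is [11 9 6 / 1 11 9 / 1 3 2]. Elementwise product with the kernel and sum: 6·1 + 9·1 + 3·1 + 2·3.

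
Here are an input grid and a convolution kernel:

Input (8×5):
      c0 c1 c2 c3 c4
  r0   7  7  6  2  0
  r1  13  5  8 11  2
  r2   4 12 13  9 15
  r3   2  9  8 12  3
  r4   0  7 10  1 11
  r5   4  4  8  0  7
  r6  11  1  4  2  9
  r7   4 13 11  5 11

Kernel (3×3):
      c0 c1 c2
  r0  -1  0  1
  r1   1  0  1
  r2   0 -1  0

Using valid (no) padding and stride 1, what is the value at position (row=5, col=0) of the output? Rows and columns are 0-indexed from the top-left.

6

The receptive field on the input at this output position is [4 4 8 / 11 1 4 / 4 13 11]. Elementwise product with the kernel and sum: 4·-1 + 8·1 + 11·1 + 4·1 + 13·-1.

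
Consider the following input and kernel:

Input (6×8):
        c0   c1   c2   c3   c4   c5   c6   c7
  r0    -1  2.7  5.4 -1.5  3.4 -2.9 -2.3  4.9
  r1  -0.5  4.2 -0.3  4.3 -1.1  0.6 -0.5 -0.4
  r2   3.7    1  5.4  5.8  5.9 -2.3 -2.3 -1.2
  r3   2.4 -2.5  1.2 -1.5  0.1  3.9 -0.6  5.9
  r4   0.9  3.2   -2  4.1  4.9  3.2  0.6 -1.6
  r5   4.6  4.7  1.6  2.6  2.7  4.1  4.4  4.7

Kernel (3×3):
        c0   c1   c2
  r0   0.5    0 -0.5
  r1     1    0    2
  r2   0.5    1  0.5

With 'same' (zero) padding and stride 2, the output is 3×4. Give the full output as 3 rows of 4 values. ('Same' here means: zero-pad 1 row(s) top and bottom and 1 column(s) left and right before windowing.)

Output[0,0]: The receptive field on the zero-padded input at this output position is [0 0 0 / 0 -1 2.7 / 0 -0.5 4.2]. Elementwise product with the kernel and sum: 0·0.5 + 0·-0.5 + 0·1 + 2.7·2 + 0·0.5 + -0.5·1 + 4.2·0.5.

7 3.65 -5.95 6.5
1.05 11.75 4.35 0.1
14.6 16.15 13.85 7.8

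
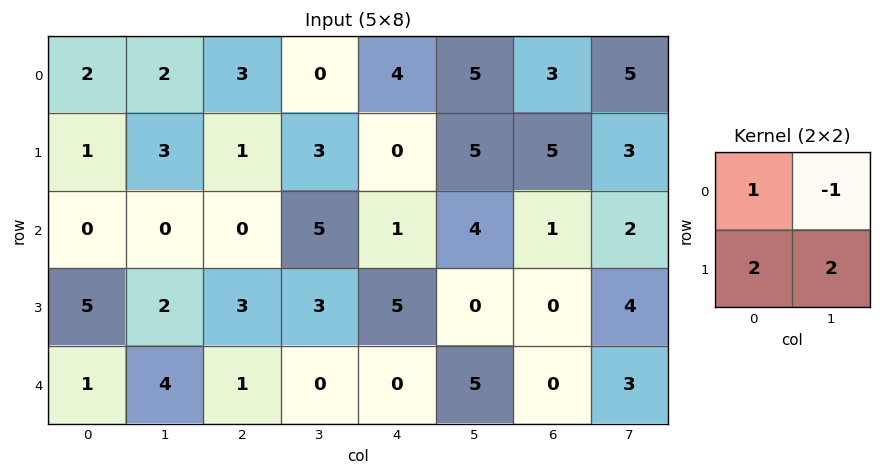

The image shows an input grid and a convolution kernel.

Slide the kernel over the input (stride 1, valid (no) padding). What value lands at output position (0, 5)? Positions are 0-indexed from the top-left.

The receptive field on the input at this output position is [5 3 / 5 5]. Elementwise product with the kernel and sum: 5·1 + 3·-1 + 5·2 + 5·2.

22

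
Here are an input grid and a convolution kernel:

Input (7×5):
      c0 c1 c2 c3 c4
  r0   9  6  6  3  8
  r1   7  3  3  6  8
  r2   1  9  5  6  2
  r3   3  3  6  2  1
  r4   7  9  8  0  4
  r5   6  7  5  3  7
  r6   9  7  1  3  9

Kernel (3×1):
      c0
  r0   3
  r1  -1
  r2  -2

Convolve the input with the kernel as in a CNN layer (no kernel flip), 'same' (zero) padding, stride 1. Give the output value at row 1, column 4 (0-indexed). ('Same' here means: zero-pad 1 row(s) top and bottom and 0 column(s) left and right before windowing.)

The receptive field on the zero-padded input at this output position is [8 / 8 / 2]. Elementwise product with the kernel and sum: 8·3 + 8·-1 + 2·-2.

12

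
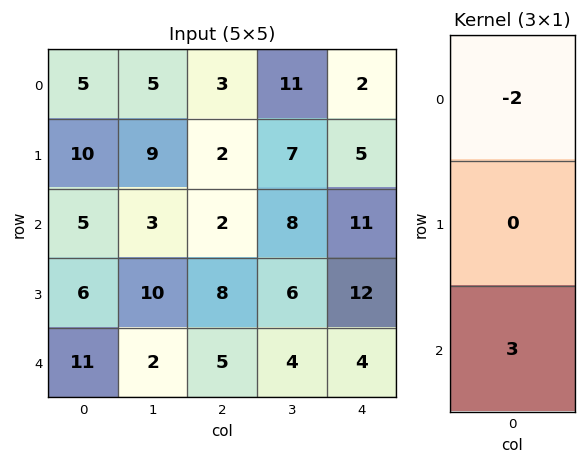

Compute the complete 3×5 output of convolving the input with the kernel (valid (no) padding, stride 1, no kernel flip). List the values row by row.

Output[0,0]: The receptive field on the input at this output position is [5 / 10 / 5]. Elementwise product with the kernel and sum: 5·-2 + 5·3.
Output[0,1]: The receptive field on the input at this output position is [5 / 9 / 3]. Elementwise product with the kernel and sum: 5·-2 + 3·3.

5 -1 0 2 29
-2 12 20 4 26
23 0 11 -4 -10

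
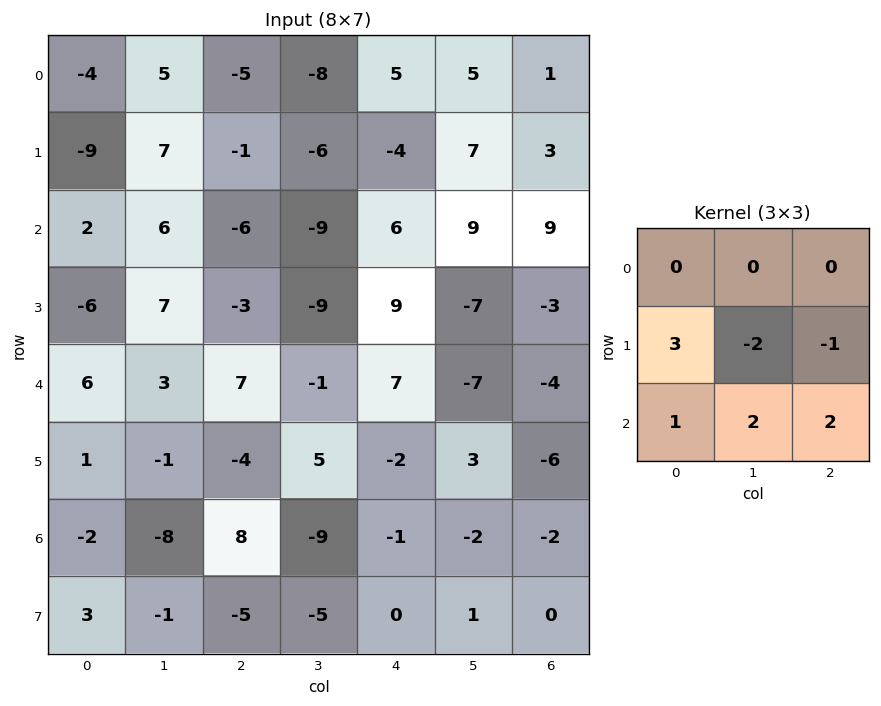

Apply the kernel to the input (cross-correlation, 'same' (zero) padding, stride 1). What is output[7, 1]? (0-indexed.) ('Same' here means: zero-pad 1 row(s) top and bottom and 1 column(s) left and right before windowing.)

The receptive field on the zero-padded input at this output position is [-2 -8 8 / 3 -1 -5 / 0 0 0]. Elementwise product with the kernel and sum: 3·3 + -1·-2 + -5·-1 + 0·1 + 0·2 + 0·2.

16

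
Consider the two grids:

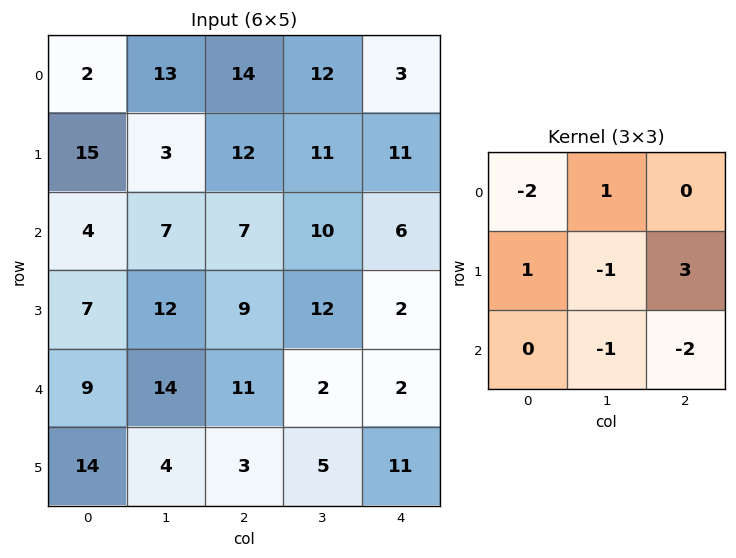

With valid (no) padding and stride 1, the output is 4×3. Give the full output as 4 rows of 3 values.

Output[0,0]: The receptive field on the input at this output position is [2 13 14 / 15 3 12 / 4 7 7]. Elementwise product with the kernel and sum: 2·-2 + 13·1 + 15·1 + 3·-1 + 12·3 + 7·-1 + 7·-2.

36 -15 -4
-39 3 -14
-15 17 -7
16 -19 -18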